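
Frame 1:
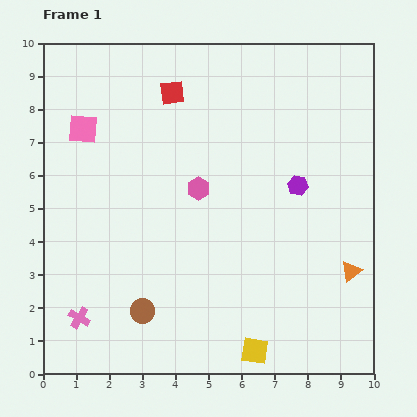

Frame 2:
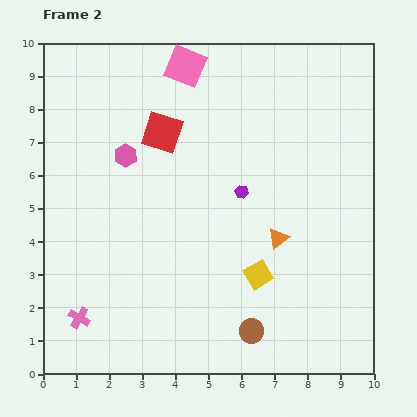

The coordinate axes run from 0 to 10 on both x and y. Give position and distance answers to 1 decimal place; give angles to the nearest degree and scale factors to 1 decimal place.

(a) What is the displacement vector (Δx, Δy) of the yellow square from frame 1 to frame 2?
(0.1, 2.3)

The yellow square was at (6.4, 0.7) in frame 1 and (6.5, 3.0) in frame 2.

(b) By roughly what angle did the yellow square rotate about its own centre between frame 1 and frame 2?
39° counter-clockwise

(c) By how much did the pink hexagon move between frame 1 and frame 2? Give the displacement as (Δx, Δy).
(-2.2, 1.0)

The pink hexagon was at (4.7, 5.6) in frame 1 and (2.5, 6.6) in frame 2.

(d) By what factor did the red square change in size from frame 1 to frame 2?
1.6×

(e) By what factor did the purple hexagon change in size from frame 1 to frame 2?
0.6×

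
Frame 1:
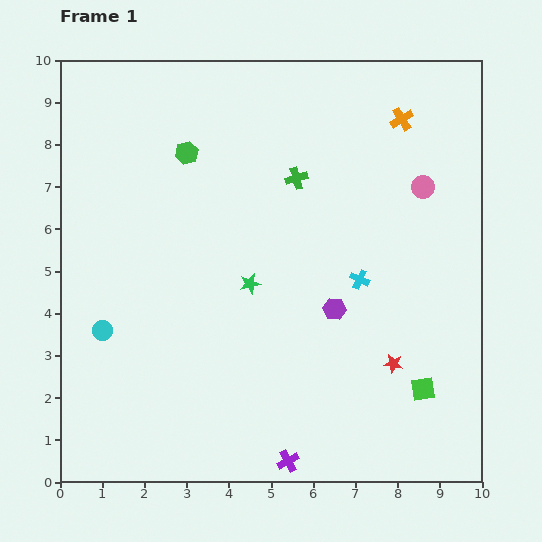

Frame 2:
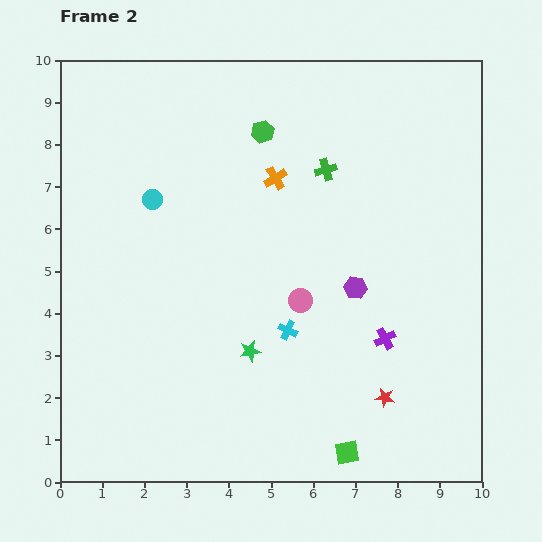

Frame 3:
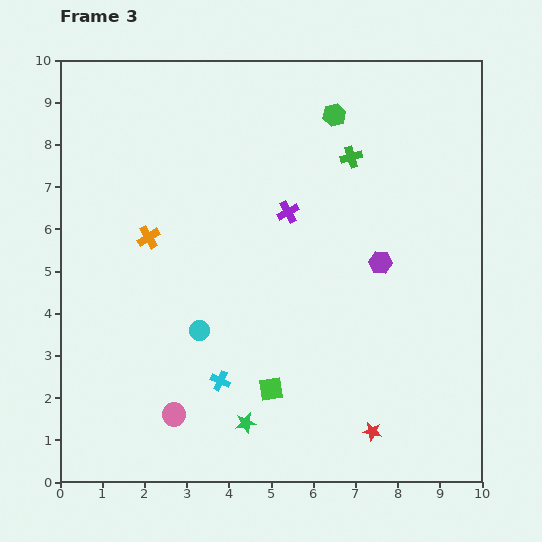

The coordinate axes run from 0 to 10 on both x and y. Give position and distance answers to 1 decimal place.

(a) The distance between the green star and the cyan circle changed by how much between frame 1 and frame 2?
+0.6

Distance in frame 1: 3.7. Distance in frame 2: 4.3.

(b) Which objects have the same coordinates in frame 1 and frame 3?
none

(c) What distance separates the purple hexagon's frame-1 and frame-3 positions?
1.6

The purple hexagon moved from (6.5, 4.1) to (7.6, 5.2), a distance of √(1.1² + 1.1²) ≈ 1.6.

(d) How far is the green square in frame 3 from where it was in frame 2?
2.3

The green square moved from (6.8, 0.7) to (5.0, 2.2), a distance of √(1.8² + 1.5²) ≈ 2.3.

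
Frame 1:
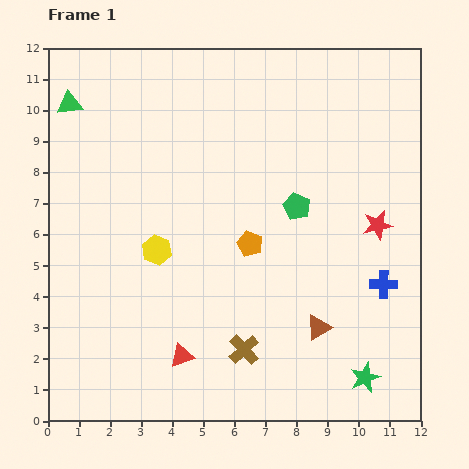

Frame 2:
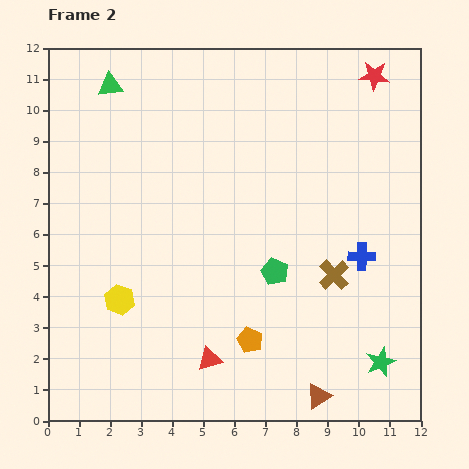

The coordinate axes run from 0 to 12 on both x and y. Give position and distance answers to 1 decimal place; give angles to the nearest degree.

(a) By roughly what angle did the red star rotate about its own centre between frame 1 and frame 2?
16° clockwise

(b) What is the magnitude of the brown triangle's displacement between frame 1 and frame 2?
2.2

The brown triangle moved from (8.7, 3.0) to (8.7, 0.8), a distance of √(0.0² + 2.2²) ≈ 2.2.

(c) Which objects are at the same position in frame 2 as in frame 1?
none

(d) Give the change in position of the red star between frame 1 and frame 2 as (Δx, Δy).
(-0.1, 4.8)

The red star was at (10.6, 6.3) in frame 1 and (10.5, 11.1) in frame 2.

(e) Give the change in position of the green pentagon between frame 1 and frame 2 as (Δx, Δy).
(-0.7, -2.1)

The green pentagon was at (8.0, 6.9) in frame 1 and (7.3, 4.8) in frame 2.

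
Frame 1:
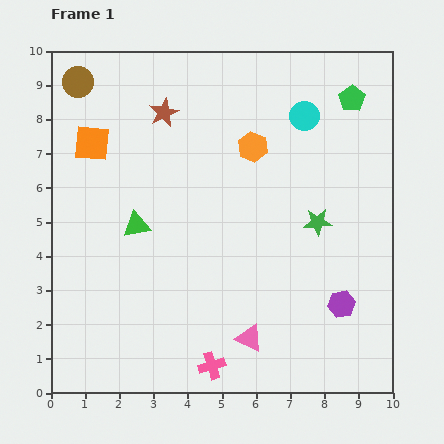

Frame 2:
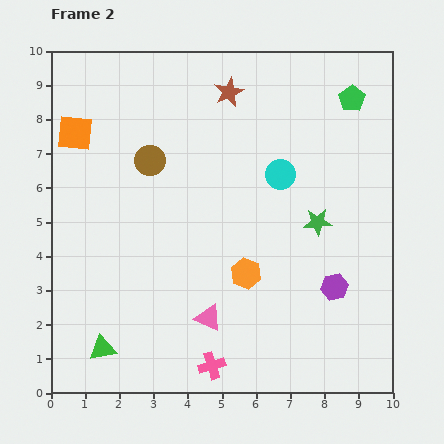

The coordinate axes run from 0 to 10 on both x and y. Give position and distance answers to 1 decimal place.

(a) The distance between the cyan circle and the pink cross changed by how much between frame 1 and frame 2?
-1.9

Distance in frame 1: 7.8. Distance in frame 2: 5.9.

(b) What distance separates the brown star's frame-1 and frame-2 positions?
2.0

The brown star moved from (3.3, 8.2) to (5.2, 8.8), a distance of √(1.9² + 0.6²) ≈ 2.0.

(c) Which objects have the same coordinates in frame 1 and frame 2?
the green star, the pink cross, the green pentagon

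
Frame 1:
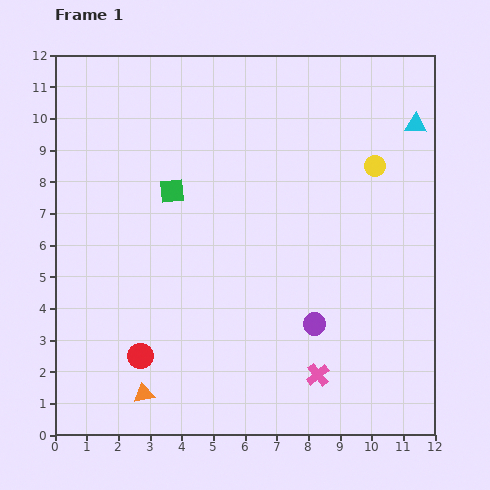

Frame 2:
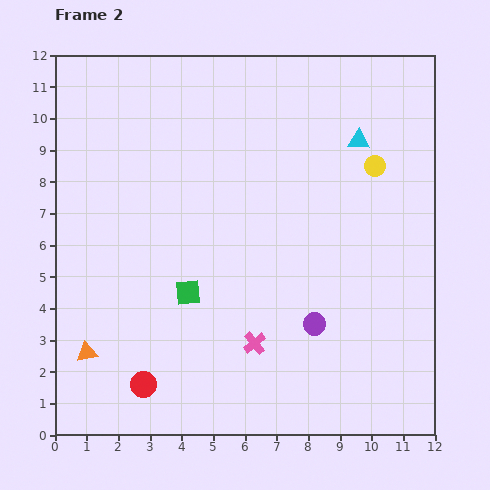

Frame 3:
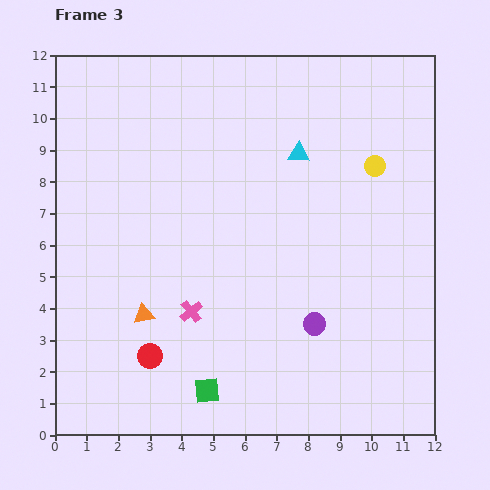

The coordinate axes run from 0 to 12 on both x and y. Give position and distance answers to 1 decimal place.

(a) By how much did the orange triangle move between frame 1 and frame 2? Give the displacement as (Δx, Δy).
(-1.8, 1.3)

The orange triangle was at (2.8, 1.3) in frame 1 and (1.0, 2.6) in frame 2.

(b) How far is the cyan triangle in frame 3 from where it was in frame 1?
3.8

The cyan triangle moved from (11.4, 9.8) to (7.7, 8.9), a distance of √(3.7² + 0.9²) ≈ 3.8.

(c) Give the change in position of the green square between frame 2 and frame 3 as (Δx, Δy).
(0.6, -3.1)

The green square was at (4.2, 4.5) in frame 2 and (4.8, 1.4) in frame 3.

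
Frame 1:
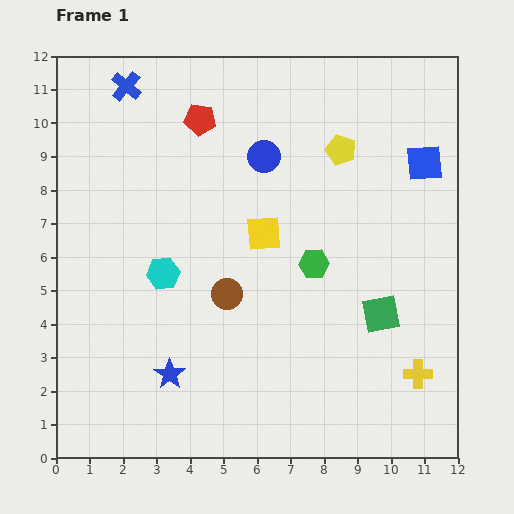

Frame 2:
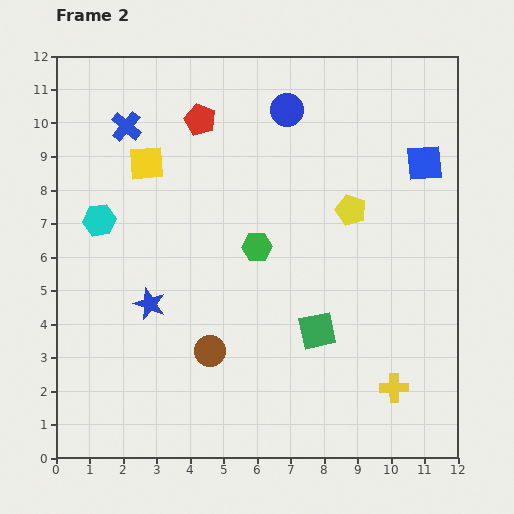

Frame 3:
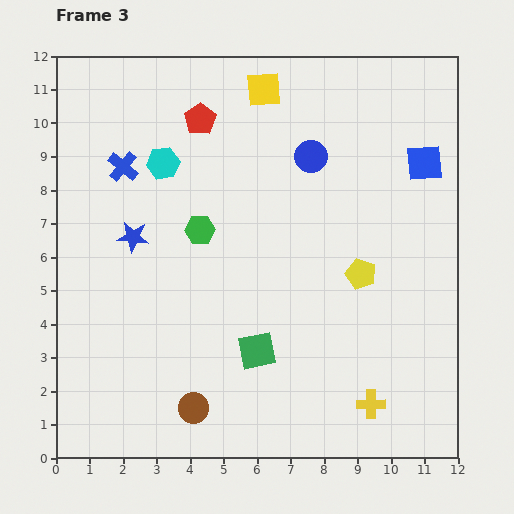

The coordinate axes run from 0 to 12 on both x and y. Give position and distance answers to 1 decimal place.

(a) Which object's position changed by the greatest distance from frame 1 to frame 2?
the yellow square

(moved 4.1; next 2.5)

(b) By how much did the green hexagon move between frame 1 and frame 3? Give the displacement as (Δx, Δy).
(-3.4, 1.0)

The green hexagon was at (7.7, 5.8) in frame 1 and (4.3, 6.8) in frame 3.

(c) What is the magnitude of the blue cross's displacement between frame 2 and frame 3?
1.2

The blue cross moved from (2.1, 9.9) to (2.0, 8.7), a distance of √(0.1² + 1.2²) ≈ 1.2.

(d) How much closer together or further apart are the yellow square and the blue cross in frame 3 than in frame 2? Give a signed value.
+3.5

Distance in frame 2: 1.3. Distance in frame 3: 4.8.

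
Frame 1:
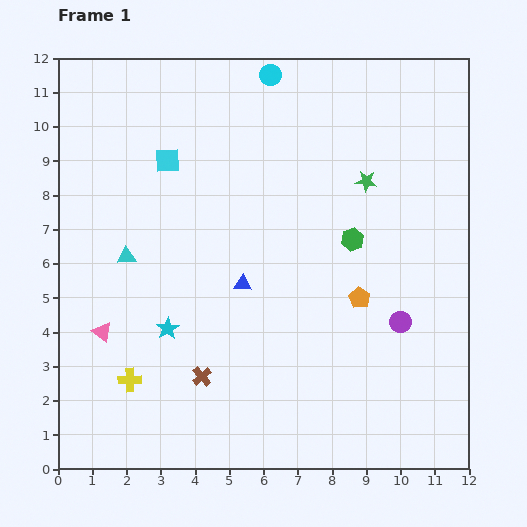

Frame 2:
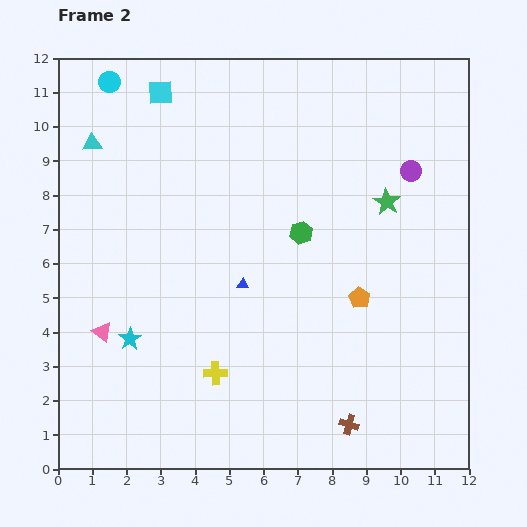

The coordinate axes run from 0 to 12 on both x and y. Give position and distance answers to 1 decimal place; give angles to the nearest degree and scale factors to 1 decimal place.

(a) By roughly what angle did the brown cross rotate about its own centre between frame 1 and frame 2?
32° counter-clockwise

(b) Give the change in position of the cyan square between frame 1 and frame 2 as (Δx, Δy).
(-0.2, 2.0)

The cyan square was at (3.2, 9.0) in frame 1 and (3.0, 11.0) in frame 2.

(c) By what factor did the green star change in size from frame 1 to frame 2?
1.3×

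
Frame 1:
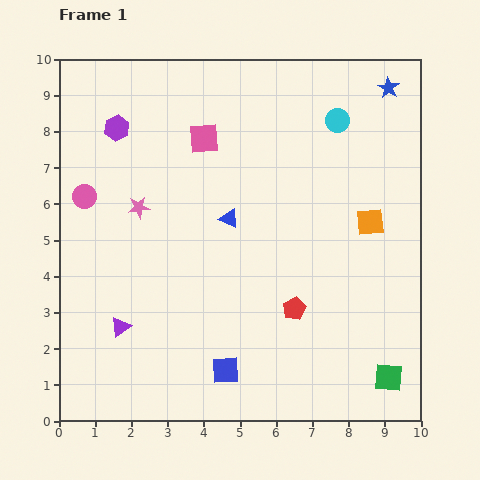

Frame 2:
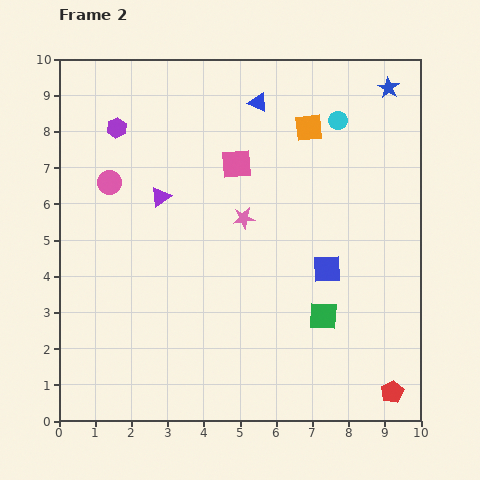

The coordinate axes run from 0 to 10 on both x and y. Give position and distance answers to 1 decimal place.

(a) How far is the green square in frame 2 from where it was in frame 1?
2.5

The green square moved from (9.1, 1.2) to (7.3, 2.9), a distance of √(1.8² + 1.7²) ≈ 2.5.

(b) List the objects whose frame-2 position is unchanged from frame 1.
the blue star, the purple hexagon, the cyan circle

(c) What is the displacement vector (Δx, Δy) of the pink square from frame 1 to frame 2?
(0.9, -0.7)

The pink square was at (4.0, 7.8) in frame 1 and (4.9, 7.1) in frame 2.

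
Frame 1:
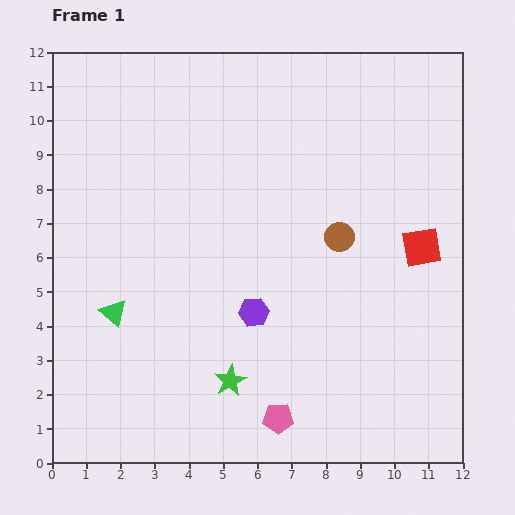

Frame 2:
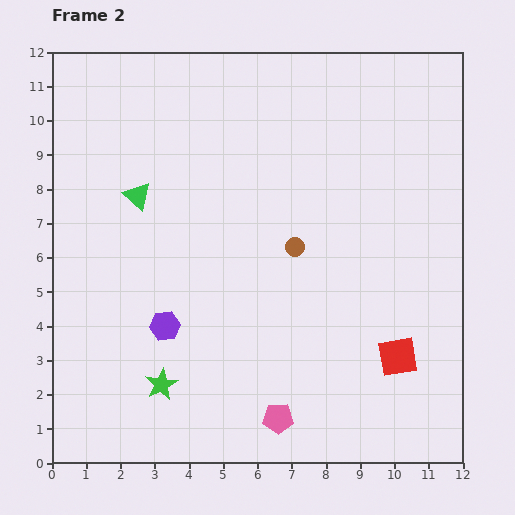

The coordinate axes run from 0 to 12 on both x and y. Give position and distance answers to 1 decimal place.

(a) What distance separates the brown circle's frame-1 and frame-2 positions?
1.3

The brown circle moved from (8.4, 6.6) to (7.1, 6.3), a distance of √(1.3² + 0.3²) ≈ 1.3.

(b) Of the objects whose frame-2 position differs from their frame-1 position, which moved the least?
the brown circle

(moved 1.3)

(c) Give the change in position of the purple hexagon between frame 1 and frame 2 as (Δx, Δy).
(-2.6, -0.4)

The purple hexagon was at (5.9, 4.4) in frame 1 and (3.3, 4.0) in frame 2.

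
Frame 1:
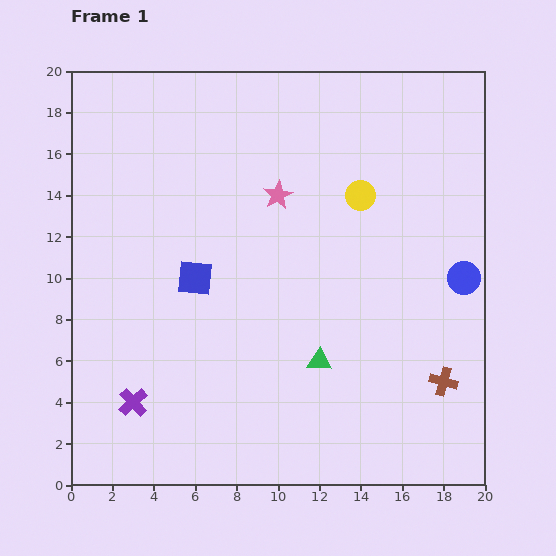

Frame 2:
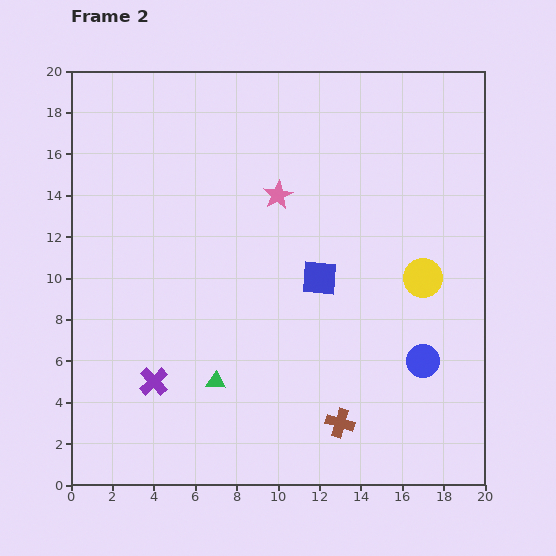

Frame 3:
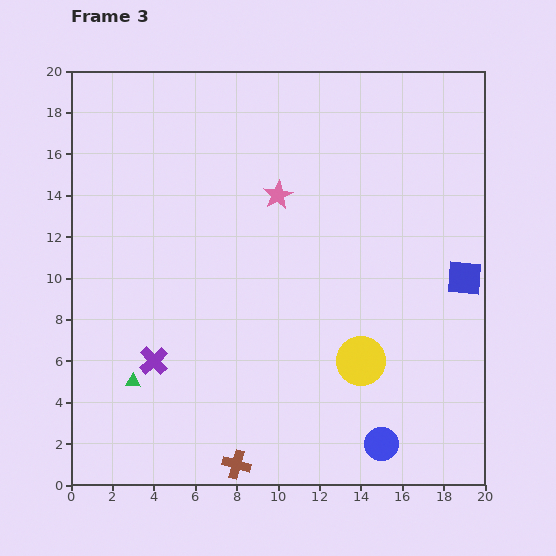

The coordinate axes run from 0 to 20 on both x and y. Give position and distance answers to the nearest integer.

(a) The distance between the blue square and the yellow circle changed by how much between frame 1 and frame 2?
-4

Distance in frame 1: 9. Distance in frame 2: 5.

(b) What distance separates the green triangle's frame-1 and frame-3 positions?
9

The green triangle moved from (12, 6) to (3, 5), a distance of √(9² + 1²) ≈ 9.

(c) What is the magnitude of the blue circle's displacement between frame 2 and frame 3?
4

The blue circle moved from (17, 6) to (15, 2), a distance of √(2² + 4²) ≈ 4.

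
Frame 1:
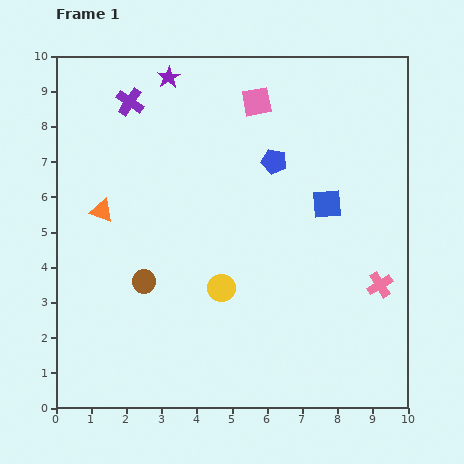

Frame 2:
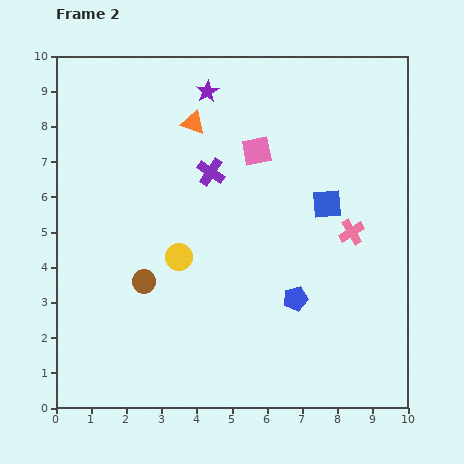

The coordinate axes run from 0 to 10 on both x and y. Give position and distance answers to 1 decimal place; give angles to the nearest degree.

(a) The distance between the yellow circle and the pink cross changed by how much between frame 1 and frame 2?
+0.4

Distance in frame 1: 4.5. Distance in frame 2: 4.9.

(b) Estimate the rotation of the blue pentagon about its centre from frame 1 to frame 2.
26° counter-clockwise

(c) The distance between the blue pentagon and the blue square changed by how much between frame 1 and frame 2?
+0.9

Distance in frame 1: 1.9. Distance in frame 2: 2.8.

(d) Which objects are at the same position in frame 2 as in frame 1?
the brown circle, the blue square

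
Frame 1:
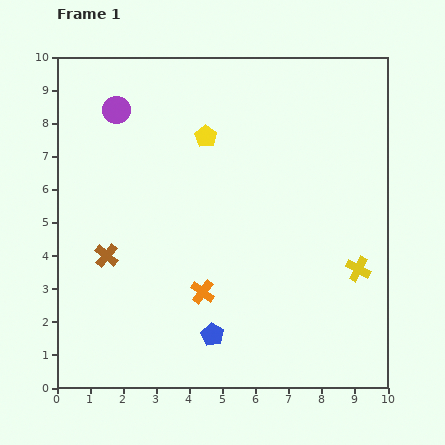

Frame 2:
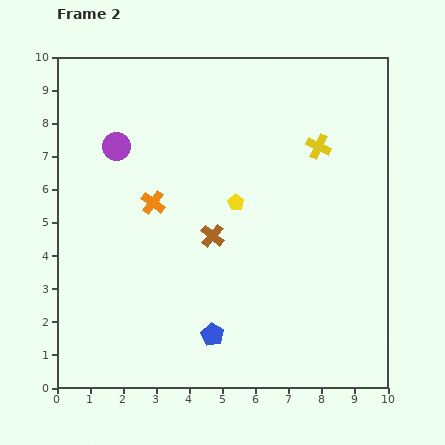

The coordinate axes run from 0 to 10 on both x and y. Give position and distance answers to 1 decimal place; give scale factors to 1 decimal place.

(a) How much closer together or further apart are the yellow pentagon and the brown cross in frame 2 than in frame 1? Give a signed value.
-3.5

Distance in frame 1: 4.7. Distance in frame 2: 1.2.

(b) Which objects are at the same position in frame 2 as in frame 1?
the blue pentagon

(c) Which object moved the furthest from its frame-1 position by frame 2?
the yellow cross

(moved 3.9; next 3.3)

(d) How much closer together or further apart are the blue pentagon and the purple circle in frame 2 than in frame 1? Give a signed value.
-1.0

Distance in frame 1: 7.4. Distance in frame 2: 6.4.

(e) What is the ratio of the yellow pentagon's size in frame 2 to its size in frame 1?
0.7×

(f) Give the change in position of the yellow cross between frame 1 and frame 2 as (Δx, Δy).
(-1.2, 3.7)

The yellow cross was at (9.1, 3.6) in frame 1 and (7.9, 7.3) in frame 2.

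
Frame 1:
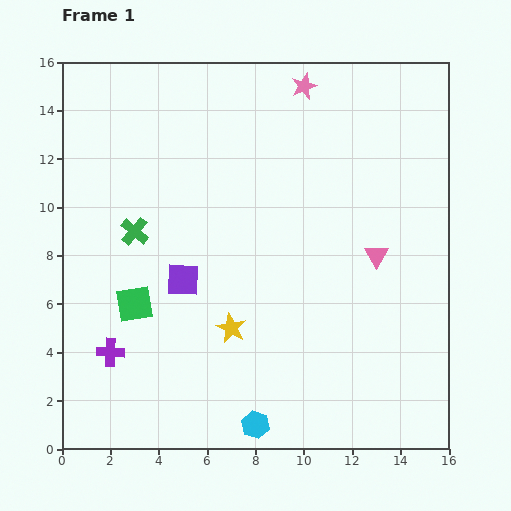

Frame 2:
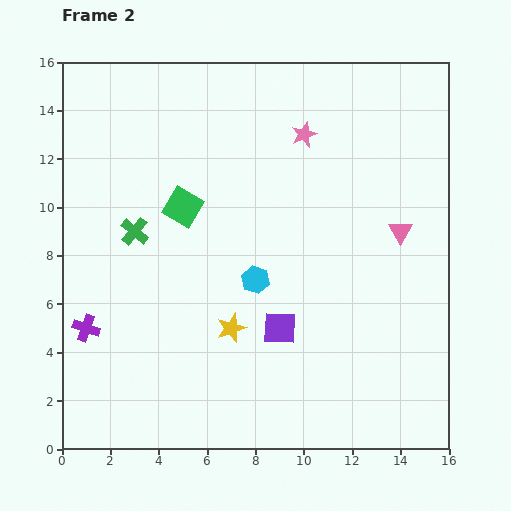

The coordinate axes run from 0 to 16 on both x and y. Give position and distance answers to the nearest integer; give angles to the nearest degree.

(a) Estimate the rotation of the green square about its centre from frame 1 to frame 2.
40° clockwise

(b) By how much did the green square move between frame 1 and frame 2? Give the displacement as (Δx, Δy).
(2, 4)

The green square was at (3, 6) in frame 1 and (5, 10) in frame 2.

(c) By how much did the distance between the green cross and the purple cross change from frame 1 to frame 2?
-1

Distance in frame 1: 5. Distance in frame 2: 4.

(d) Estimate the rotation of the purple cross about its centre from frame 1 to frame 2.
17° clockwise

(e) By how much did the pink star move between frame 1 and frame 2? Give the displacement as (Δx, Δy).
(0, -2)

The pink star was at (10, 15) in frame 1 and (10, 13) in frame 2.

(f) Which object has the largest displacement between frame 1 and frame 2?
the cyan hexagon

(moved 6; next 4)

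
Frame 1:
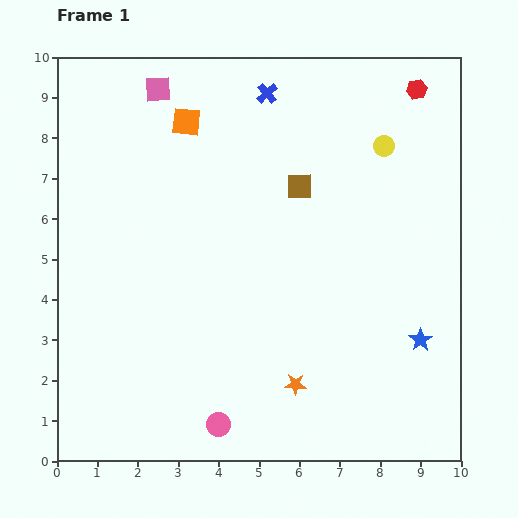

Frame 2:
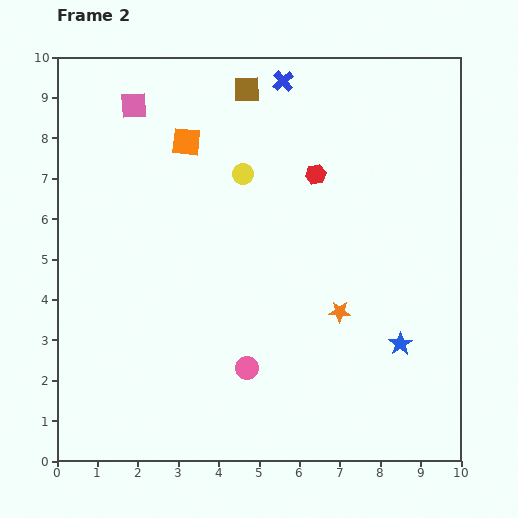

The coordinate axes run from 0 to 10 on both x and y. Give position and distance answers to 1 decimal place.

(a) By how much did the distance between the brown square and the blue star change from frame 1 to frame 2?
+2.6

Distance in frame 1: 4.8. Distance in frame 2: 7.4.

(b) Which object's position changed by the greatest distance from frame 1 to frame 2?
the yellow circle

(moved 3.6; next 3.3)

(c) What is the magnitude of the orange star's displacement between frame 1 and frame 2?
2.1

The orange star moved from (5.9, 1.9) to (7.0, 3.7), a distance of √(1.1² + 1.8²) ≈ 2.1.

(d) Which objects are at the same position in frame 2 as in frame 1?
none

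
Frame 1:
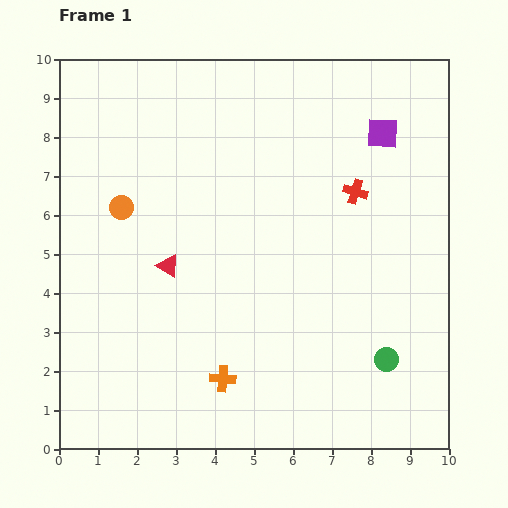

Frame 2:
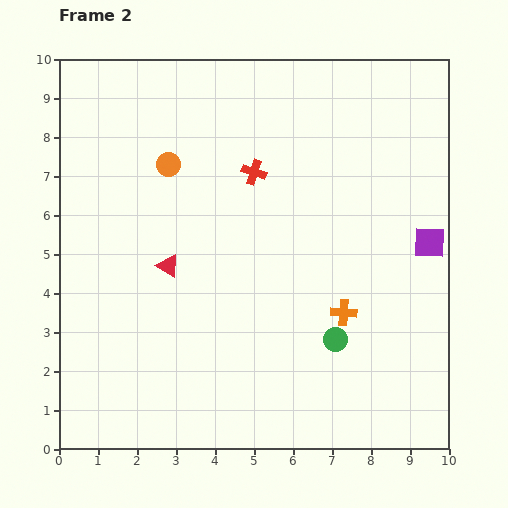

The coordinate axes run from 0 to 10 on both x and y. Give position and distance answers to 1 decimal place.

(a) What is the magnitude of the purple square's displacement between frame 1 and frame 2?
3.0

The purple square moved from (8.3, 8.1) to (9.5, 5.3), a distance of √(1.2² + 2.8²) ≈ 3.0.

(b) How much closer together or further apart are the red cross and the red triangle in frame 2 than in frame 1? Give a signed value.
-1.9

Distance in frame 1: 5.2. Distance in frame 2: 3.3.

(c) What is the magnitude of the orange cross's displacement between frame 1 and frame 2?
3.5

The orange cross moved from (4.2, 1.8) to (7.3, 3.5), a distance of √(3.1² + 1.7²) ≈ 3.5.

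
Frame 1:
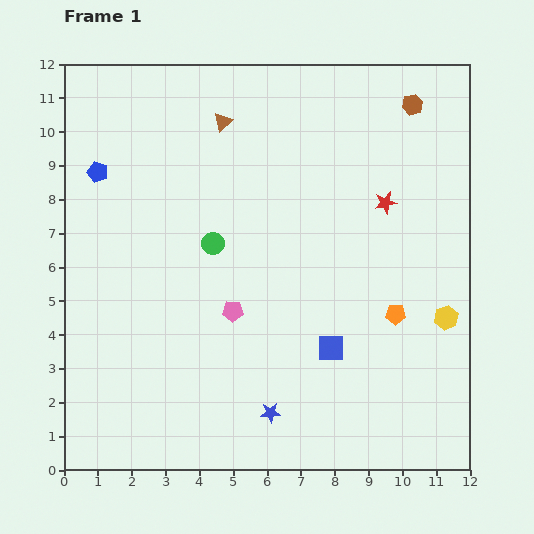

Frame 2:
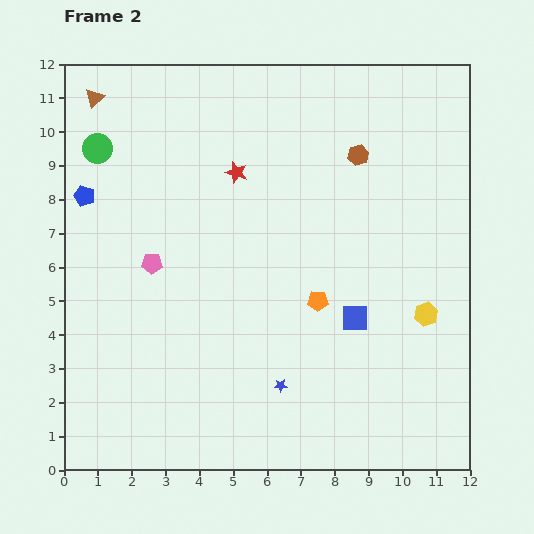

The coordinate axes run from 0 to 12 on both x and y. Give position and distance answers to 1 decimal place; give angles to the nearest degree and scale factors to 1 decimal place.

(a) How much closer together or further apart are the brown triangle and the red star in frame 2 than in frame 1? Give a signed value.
-0.7

Distance in frame 1: 5.4. Distance in frame 2: 4.7.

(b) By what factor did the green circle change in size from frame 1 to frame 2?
1.3×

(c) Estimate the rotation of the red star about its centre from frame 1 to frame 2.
29° clockwise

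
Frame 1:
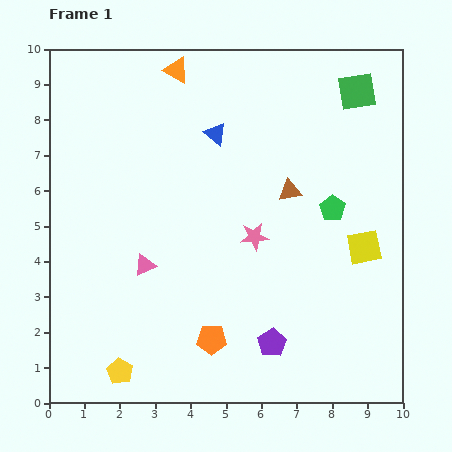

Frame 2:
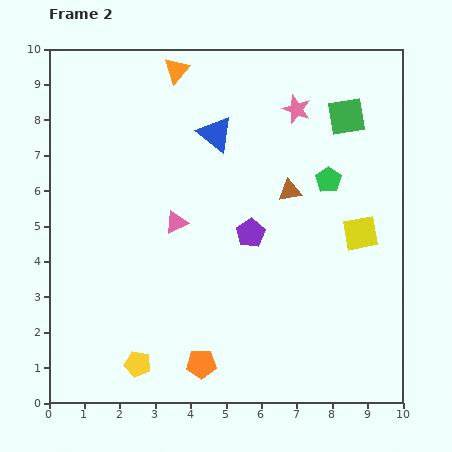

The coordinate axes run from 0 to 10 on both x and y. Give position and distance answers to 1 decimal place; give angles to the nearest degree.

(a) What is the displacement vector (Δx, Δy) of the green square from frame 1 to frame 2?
(-0.3, -0.7)

The green square was at (8.7, 8.8) in frame 1 and (8.4, 8.1) in frame 2.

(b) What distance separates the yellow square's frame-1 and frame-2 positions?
0.4

The yellow square moved from (8.9, 4.4) to (8.8, 4.8), a distance of √(0.1² + 0.4²) ≈ 0.4.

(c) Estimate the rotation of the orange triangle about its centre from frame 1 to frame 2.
45° clockwise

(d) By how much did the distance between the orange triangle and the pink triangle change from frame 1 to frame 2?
-1.3

Distance in frame 1: 5.6. Distance in frame 2: 4.3.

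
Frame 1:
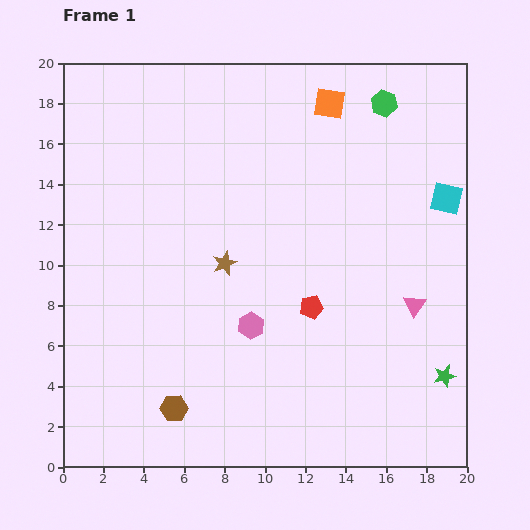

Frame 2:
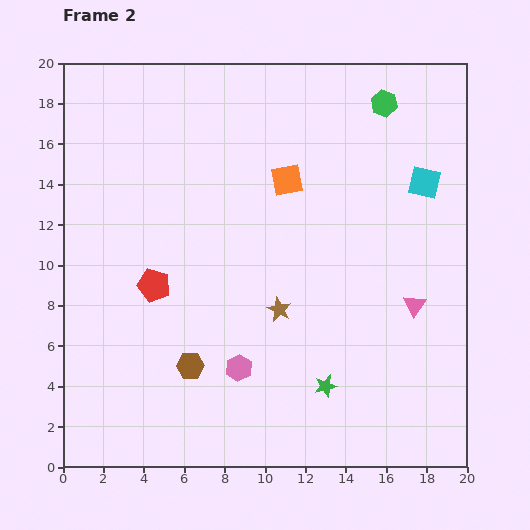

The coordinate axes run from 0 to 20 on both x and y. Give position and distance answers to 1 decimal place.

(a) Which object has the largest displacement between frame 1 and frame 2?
the red pentagon

(moved 7.9; next 5.9)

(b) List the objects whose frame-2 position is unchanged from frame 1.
the pink triangle, the green hexagon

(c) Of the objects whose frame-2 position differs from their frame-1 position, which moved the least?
the cyan square

(moved 1.4)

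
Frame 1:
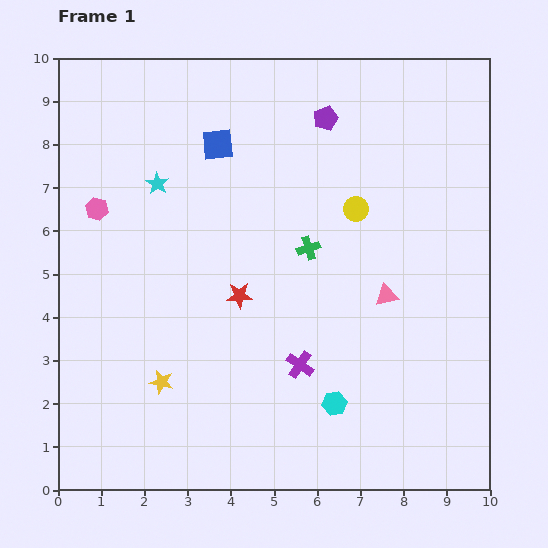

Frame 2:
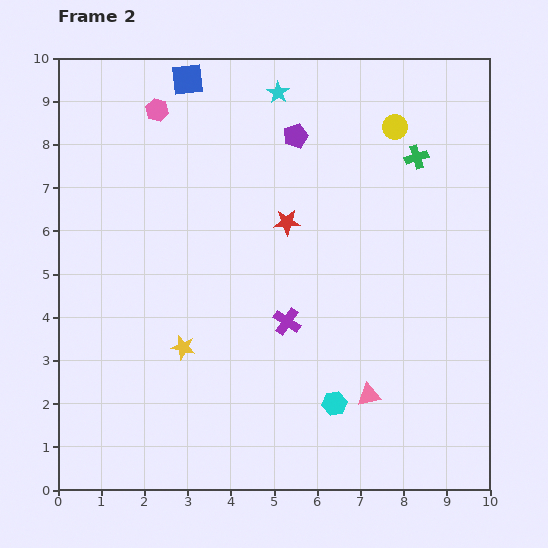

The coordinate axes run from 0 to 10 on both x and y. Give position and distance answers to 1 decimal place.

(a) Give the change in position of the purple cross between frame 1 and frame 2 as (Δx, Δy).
(-0.3, 1.0)

The purple cross was at (5.6, 2.9) in frame 1 and (5.3, 3.9) in frame 2.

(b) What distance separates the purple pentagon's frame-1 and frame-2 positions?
0.8

The purple pentagon moved from (6.2, 8.6) to (5.5, 8.2), a distance of √(0.7² + 0.4²) ≈ 0.8.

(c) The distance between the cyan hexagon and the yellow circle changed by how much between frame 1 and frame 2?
+2.1

Distance in frame 1: 4.5. Distance in frame 2: 6.6.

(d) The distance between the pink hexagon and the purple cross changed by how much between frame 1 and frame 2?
-0.2

Distance in frame 1: 5.9. Distance in frame 2: 5.7.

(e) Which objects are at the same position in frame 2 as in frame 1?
the cyan hexagon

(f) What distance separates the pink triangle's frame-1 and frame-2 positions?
2.3

The pink triangle moved from (7.6, 4.5) to (7.2, 2.2), a distance of √(0.4² + 2.3²) ≈ 2.3.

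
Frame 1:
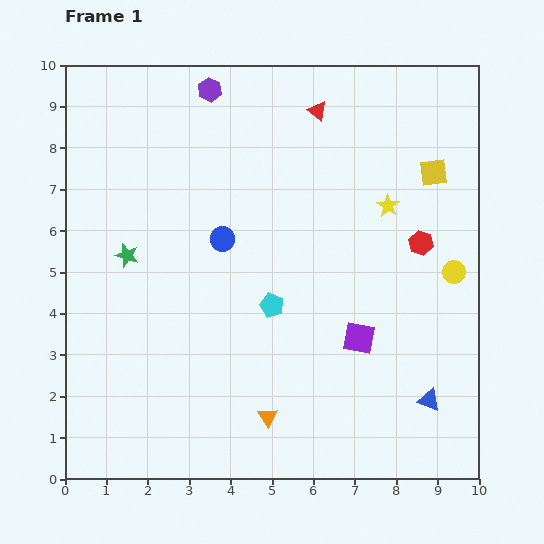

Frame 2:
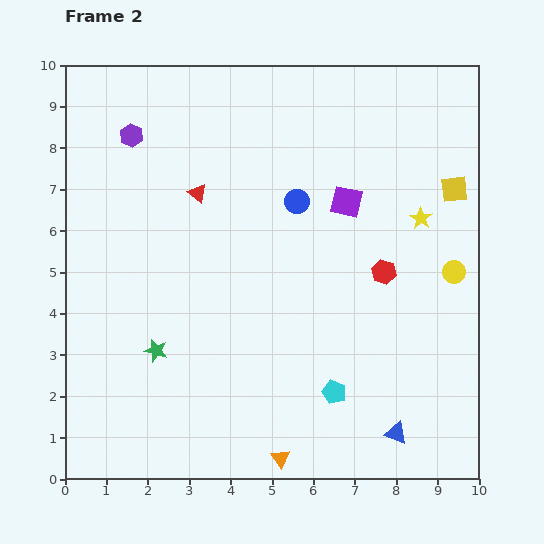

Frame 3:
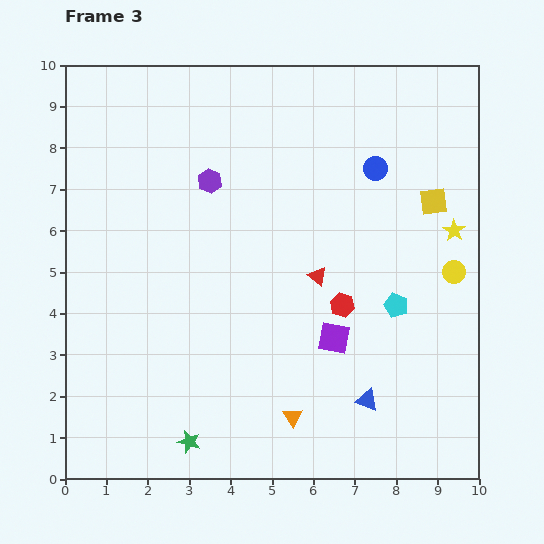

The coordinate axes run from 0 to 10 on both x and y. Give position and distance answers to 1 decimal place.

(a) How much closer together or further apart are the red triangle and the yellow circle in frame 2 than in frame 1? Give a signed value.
+1.4

Distance in frame 1: 5.1. Distance in frame 2: 6.5.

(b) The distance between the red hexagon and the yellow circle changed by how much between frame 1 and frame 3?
+1.7

Distance in frame 1: 1.1. Distance in frame 3: 2.8.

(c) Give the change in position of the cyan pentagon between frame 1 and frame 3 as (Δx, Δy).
(3.0, 0.0)

The cyan pentagon was at (5.0, 4.2) in frame 1 and (8.0, 4.2) in frame 3.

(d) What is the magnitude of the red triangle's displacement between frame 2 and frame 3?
3.5

The red triangle moved from (3.2, 6.9) to (6.1, 4.9), a distance of √(2.9² + 2.0²) ≈ 3.5.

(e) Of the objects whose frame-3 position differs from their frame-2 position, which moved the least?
the yellow square

(moved 0.6)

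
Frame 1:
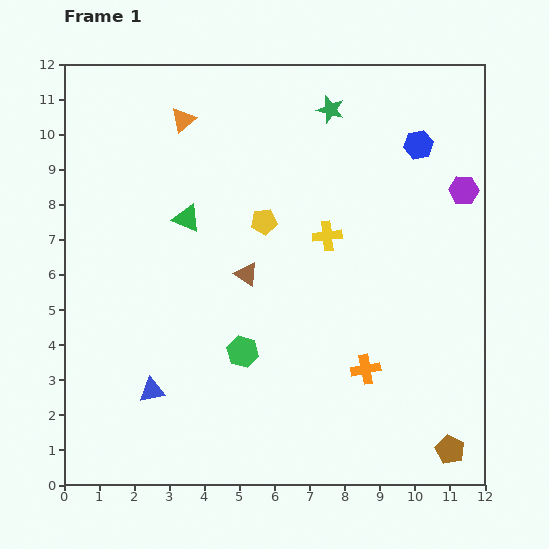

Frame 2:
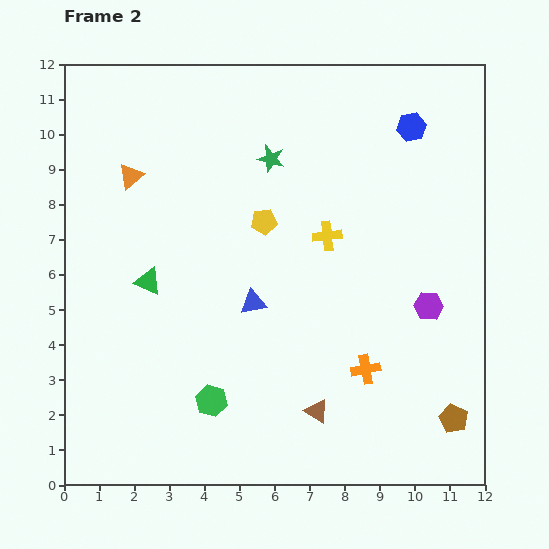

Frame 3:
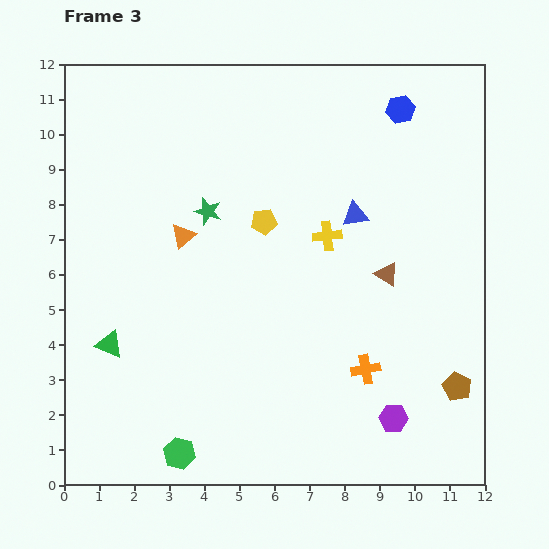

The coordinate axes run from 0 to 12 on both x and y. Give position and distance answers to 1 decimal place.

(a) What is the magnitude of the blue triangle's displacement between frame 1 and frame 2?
3.8

The blue triangle moved from (2.5, 2.7) to (5.4, 5.2), a distance of √(2.9² + 2.5²) ≈ 3.8.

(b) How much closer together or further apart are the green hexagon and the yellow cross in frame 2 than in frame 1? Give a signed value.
+1.6

Distance in frame 1: 4.1. Distance in frame 2: 5.7.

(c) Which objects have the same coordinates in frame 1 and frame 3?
the orange cross, the yellow cross, the yellow pentagon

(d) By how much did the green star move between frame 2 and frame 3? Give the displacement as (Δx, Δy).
(-1.8, -1.5)

The green star was at (5.9, 9.3) in frame 2 and (4.1, 7.8) in frame 3.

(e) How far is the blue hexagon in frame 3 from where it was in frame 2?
0.6

The blue hexagon moved from (9.9, 10.2) to (9.6, 10.7), a distance of √(0.3² + 0.5²) ≈ 0.6.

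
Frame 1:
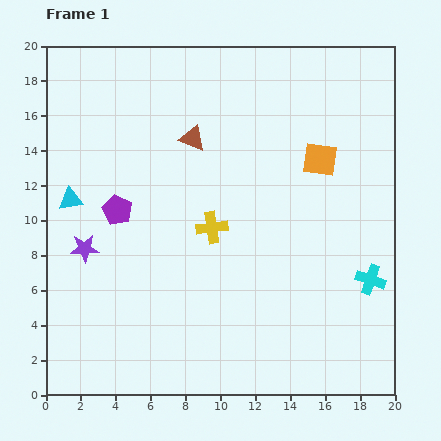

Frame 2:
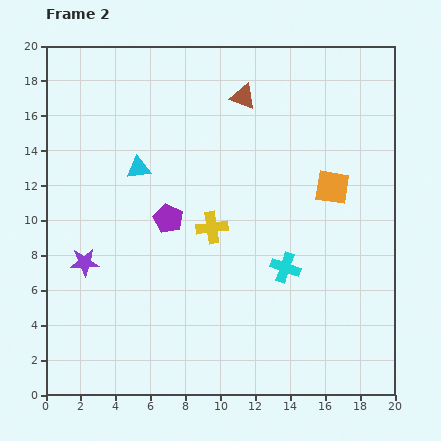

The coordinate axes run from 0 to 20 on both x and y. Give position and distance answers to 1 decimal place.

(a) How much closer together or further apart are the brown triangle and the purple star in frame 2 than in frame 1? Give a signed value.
+4.4

Distance in frame 1: 8.8. Distance in frame 2: 13.2.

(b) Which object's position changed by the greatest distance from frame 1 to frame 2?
the cyan cross

(moved 4.9; next 4.3)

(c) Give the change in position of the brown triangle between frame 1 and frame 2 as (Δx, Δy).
(2.9, 2.4)

The brown triangle was at (8.4, 14.7) in frame 1 and (11.3, 17.1) in frame 2.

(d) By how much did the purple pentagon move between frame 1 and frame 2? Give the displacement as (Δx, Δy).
(2.9, -0.5)

The purple pentagon was at (4.1, 10.6) in frame 1 and (7.0, 10.1) in frame 2.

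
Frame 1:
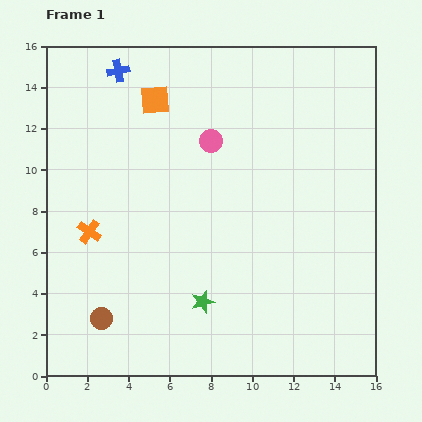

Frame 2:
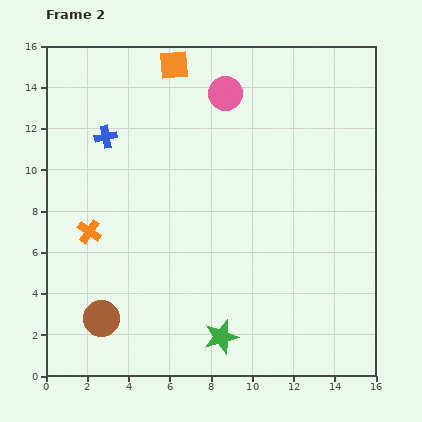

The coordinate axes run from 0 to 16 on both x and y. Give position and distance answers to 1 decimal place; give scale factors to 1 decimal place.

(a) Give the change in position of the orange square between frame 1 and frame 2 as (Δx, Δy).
(0.9, 1.7)

The orange square was at (5.3, 13.4) in frame 1 and (6.2, 15.1) in frame 2.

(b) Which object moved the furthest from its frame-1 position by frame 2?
the blue cross

(moved 3.3; next 2.4)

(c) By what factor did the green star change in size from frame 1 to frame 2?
1.5×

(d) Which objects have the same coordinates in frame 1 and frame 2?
the brown circle, the orange cross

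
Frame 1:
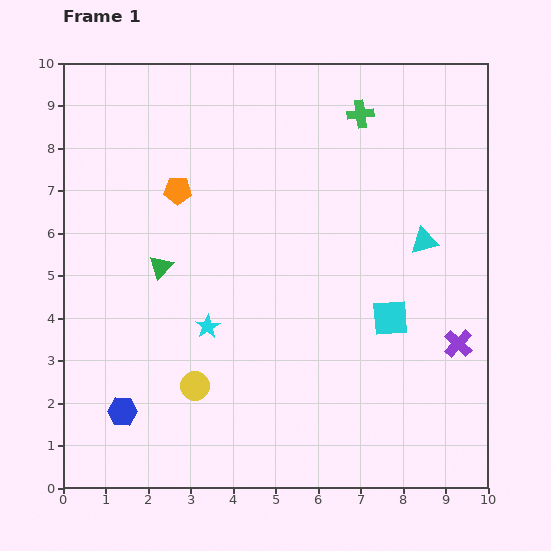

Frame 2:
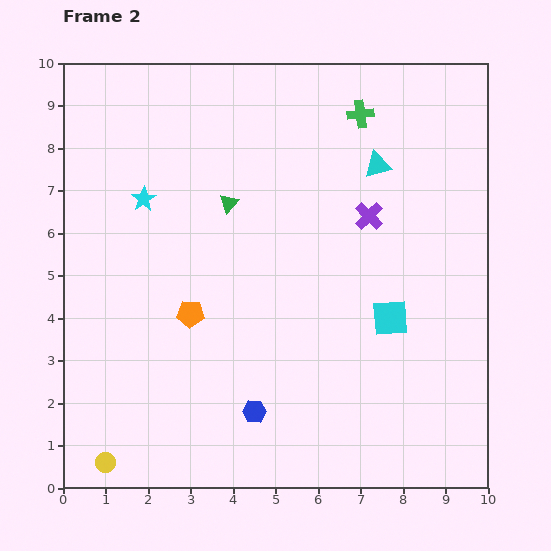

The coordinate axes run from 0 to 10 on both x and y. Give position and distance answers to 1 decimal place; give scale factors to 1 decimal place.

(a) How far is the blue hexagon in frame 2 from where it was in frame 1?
3.1

The blue hexagon moved from (1.4, 1.8) to (4.5, 1.8), a distance of √(3.1² + 0.0²) ≈ 3.1.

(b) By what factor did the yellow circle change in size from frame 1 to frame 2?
0.7×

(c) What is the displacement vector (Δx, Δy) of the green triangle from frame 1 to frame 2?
(1.6, 1.5)

The green triangle was at (2.3, 5.2) in frame 1 and (3.9, 6.7) in frame 2.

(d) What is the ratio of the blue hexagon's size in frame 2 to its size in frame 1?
0.8×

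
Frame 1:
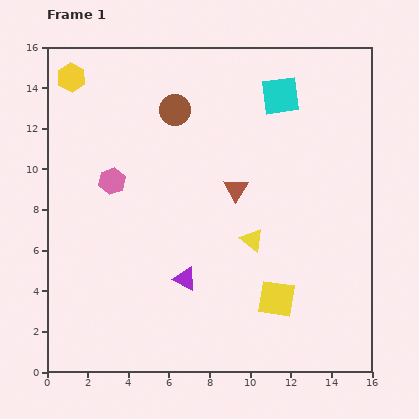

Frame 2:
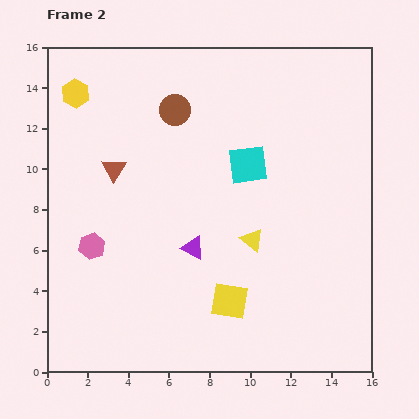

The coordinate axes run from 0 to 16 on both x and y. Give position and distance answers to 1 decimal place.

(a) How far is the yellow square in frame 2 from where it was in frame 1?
2.3

The yellow square moved from (11.3, 3.6) to (9.0, 3.5), a distance of √(2.3² + 0.1²) ≈ 2.3.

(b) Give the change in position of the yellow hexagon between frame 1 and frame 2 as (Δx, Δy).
(0.2, -0.8)

The yellow hexagon was at (1.2, 14.5) in frame 1 and (1.4, 13.7) in frame 2.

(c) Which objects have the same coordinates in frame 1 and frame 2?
the yellow triangle, the brown circle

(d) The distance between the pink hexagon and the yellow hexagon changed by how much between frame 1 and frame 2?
+2.0

Distance in frame 1: 5.5. Distance in frame 2: 7.5.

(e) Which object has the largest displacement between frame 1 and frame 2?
the brown triangle

(moved 6.1; next 3.8)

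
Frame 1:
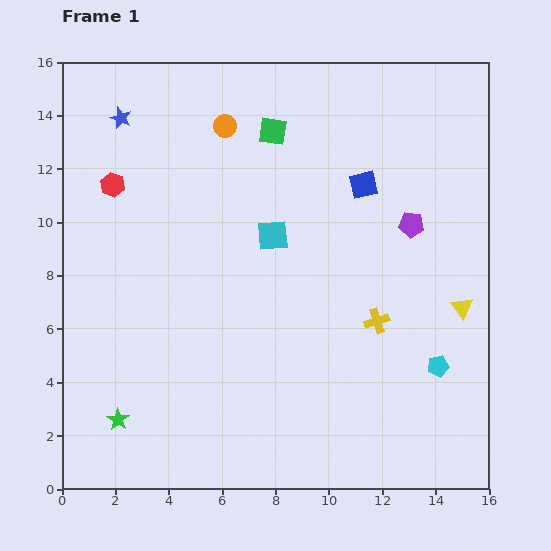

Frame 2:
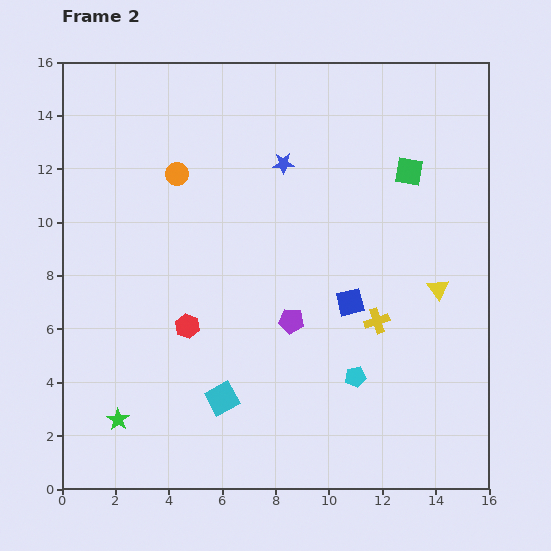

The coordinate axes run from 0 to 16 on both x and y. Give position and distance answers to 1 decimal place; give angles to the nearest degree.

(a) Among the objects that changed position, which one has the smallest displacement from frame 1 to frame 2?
the yellow triangle

(moved 1.1)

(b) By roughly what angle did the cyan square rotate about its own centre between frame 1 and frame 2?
24° counter-clockwise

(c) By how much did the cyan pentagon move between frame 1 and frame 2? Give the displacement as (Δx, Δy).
(-3.1, -0.4)

The cyan pentagon was at (14.1, 4.6) in frame 1 and (11.0, 4.2) in frame 2.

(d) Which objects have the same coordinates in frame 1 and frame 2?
the yellow cross, the green star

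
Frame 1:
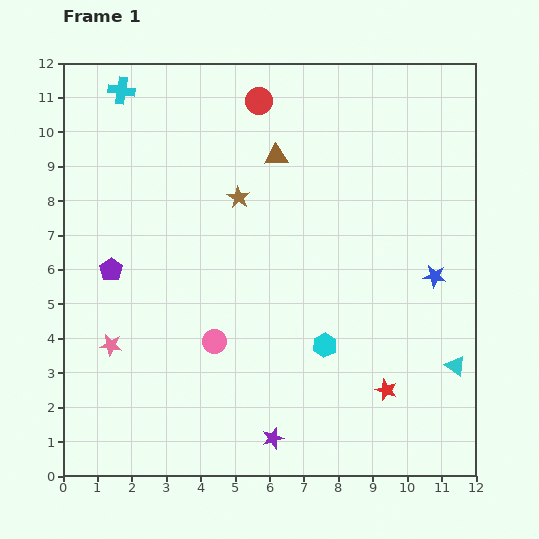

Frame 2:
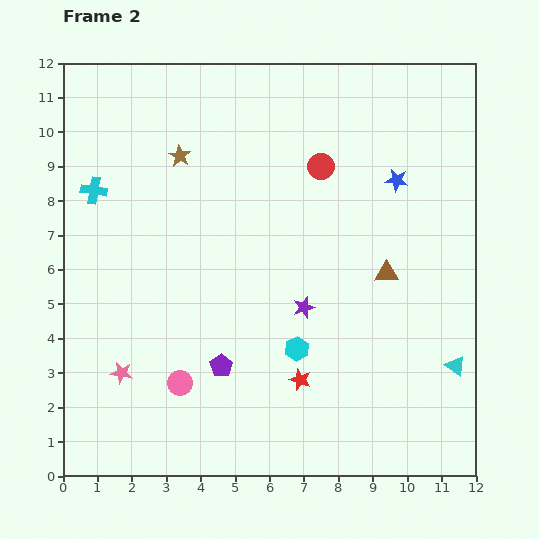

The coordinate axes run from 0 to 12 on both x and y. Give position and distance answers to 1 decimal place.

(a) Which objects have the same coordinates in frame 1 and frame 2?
the cyan triangle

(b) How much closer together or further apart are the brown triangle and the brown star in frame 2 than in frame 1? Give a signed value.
+5.3

Distance in frame 1: 1.6. Distance in frame 2: 6.9.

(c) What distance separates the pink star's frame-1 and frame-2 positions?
0.9

The pink star moved from (1.4, 3.8) to (1.7, 3.0), a distance of √(0.3² + 0.8²) ≈ 0.9.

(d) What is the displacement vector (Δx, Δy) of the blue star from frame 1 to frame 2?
(-1.1, 2.8)

The blue star was at (10.8, 5.8) in frame 1 and (9.7, 8.6) in frame 2.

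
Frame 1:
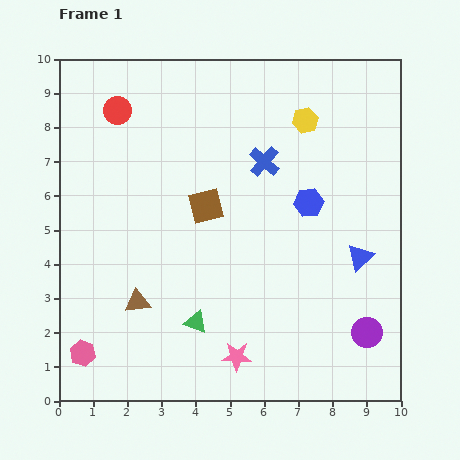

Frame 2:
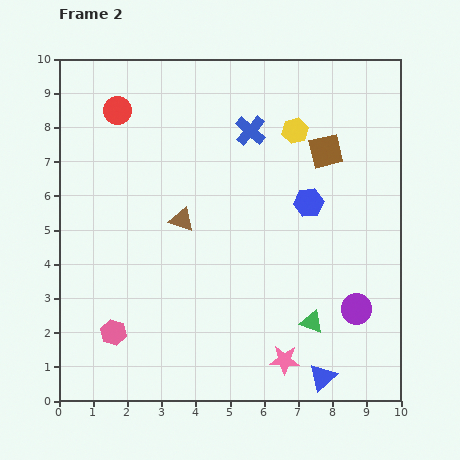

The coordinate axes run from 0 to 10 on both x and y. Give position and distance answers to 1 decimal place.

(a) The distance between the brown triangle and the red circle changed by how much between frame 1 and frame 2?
-1.9

Distance in frame 1: 5.6. Distance in frame 2: 3.7.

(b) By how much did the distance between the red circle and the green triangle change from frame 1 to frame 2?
+1.8

Distance in frame 1: 6.6. Distance in frame 2: 8.4.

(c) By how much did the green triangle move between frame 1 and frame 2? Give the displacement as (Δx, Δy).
(3.4, 0.0)

The green triangle was at (4.0, 2.3) in frame 1 and (7.4, 2.3) in frame 2.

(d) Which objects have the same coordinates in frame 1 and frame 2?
the blue hexagon, the red circle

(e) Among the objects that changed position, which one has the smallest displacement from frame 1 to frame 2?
the yellow hexagon

(moved 0.4)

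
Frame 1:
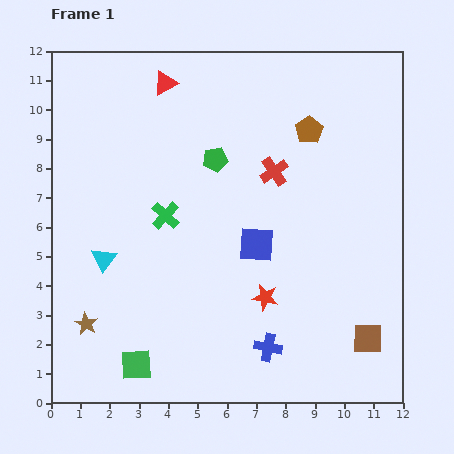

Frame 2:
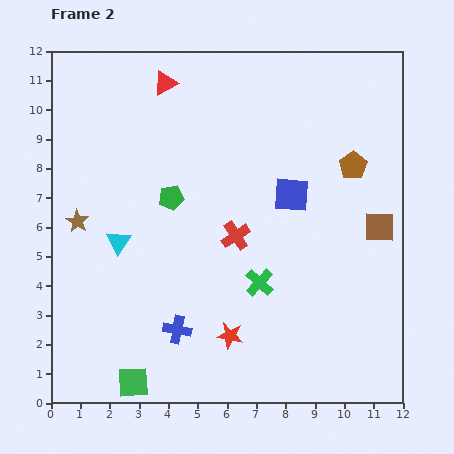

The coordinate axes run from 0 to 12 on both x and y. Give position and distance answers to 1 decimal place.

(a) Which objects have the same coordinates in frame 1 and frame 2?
the red triangle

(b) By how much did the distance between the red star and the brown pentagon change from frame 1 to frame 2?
+1.3

Distance in frame 1: 5.9. Distance in frame 2: 7.2.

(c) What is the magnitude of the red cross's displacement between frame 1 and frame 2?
2.6

The red cross moved from (7.6, 7.9) to (6.3, 5.7), a distance of √(1.3² + 2.2²) ≈ 2.6.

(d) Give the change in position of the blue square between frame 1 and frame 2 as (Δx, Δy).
(1.2, 1.7)

The blue square was at (7.0, 5.4) in frame 1 and (8.2, 7.1) in frame 2.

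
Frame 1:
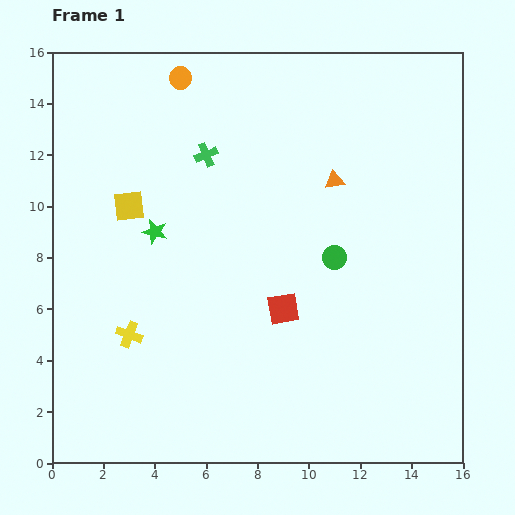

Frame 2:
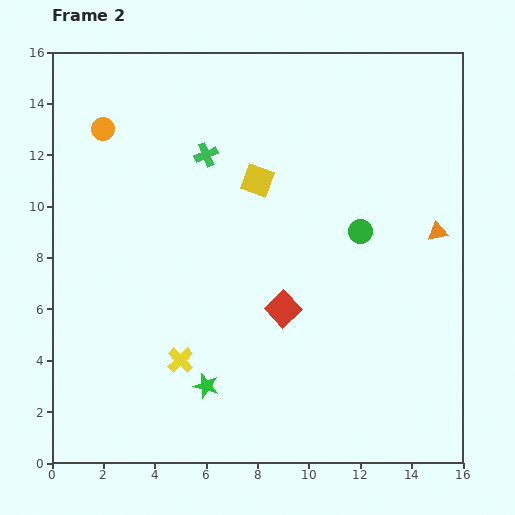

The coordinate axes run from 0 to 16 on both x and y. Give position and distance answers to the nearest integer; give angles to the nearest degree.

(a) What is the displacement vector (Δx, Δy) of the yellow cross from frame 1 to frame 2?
(2, -1)

The yellow cross was at (3, 5) in frame 1 and (5, 4) in frame 2.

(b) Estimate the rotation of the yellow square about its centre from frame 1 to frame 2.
27° clockwise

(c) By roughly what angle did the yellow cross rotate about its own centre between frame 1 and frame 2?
25° clockwise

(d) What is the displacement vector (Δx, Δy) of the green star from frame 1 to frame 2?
(2, -6)

The green star was at (4, 9) in frame 1 and (6, 3) in frame 2.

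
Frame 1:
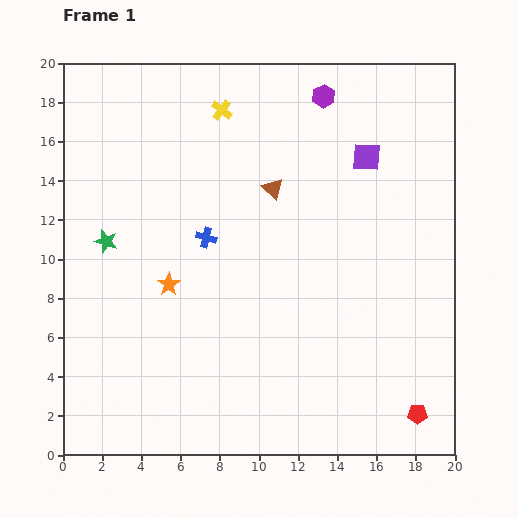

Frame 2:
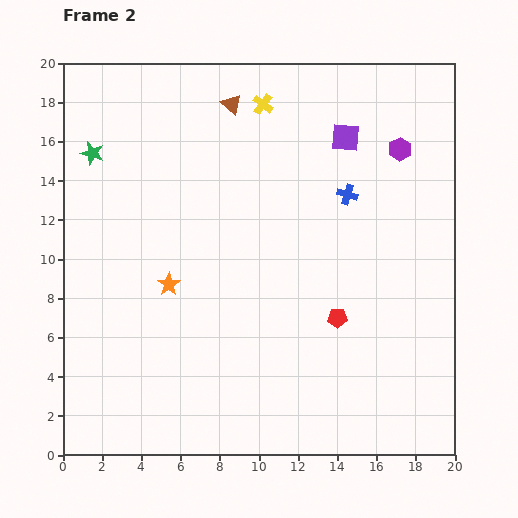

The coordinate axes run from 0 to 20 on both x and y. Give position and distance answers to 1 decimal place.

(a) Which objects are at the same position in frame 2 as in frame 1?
the orange star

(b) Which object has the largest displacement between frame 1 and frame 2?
the blue cross

(moved 7.5; next 6.4)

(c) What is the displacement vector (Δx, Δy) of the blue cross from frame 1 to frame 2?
(7.2, 2.2)

The blue cross was at (7.3, 11.1) in frame 1 and (14.5, 13.3) in frame 2.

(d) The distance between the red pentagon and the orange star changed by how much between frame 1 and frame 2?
-5.5

Distance in frame 1: 14.3. Distance in frame 2: 8.8.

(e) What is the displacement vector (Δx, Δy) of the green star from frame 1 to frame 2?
(-0.7, 4.5)

The green star was at (2.2, 10.9) in frame 1 and (1.5, 15.4) in frame 2.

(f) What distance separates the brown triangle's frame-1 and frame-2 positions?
4.8

The brown triangle moved from (10.7, 13.6) to (8.6, 17.9), a distance of √(2.1² + 4.3²) ≈ 4.8.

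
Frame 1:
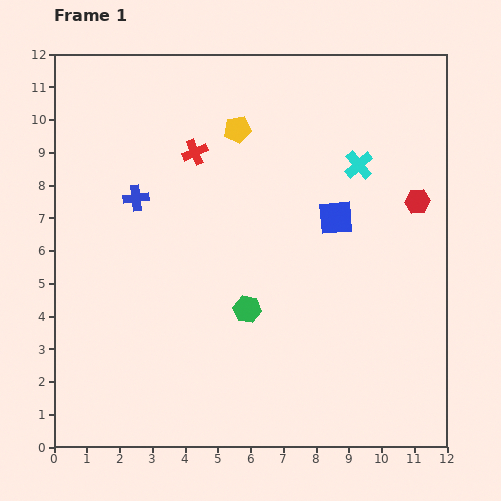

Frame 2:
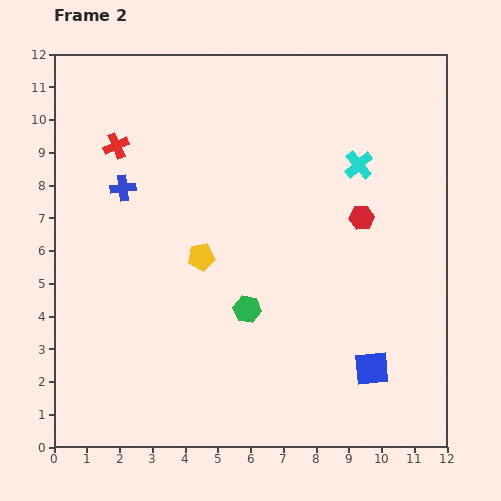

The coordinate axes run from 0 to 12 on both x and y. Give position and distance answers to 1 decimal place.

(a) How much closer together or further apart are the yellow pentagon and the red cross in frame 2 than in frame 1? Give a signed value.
+2.8

Distance in frame 1: 1.5. Distance in frame 2: 4.3.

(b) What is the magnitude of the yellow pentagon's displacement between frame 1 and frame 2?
4.1

The yellow pentagon moved from (5.6, 9.7) to (4.5, 5.8), a distance of √(1.1² + 3.9²) ≈ 4.1.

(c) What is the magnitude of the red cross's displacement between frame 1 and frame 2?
2.4

The red cross moved from (4.3, 9.0) to (1.9, 9.2), a distance of √(2.4² + 0.2²) ≈ 2.4.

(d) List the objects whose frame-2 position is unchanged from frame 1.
the cyan cross, the green hexagon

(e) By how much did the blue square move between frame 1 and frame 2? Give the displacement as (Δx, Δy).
(1.1, -4.6)

The blue square was at (8.6, 7.0) in frame 1 and (9.7, 2.4) in frame 2.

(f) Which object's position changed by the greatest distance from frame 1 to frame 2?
the blue square

(moved 4.7; next 4.1)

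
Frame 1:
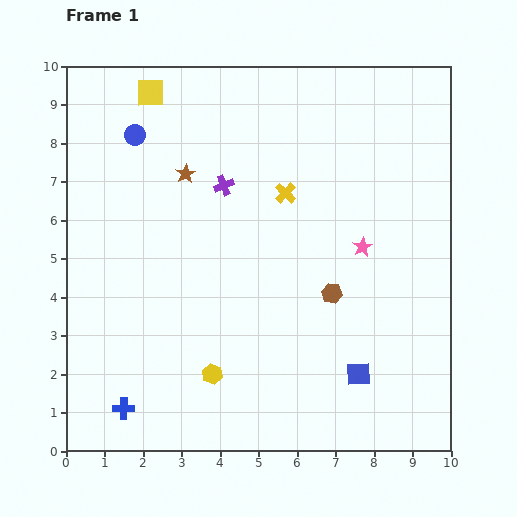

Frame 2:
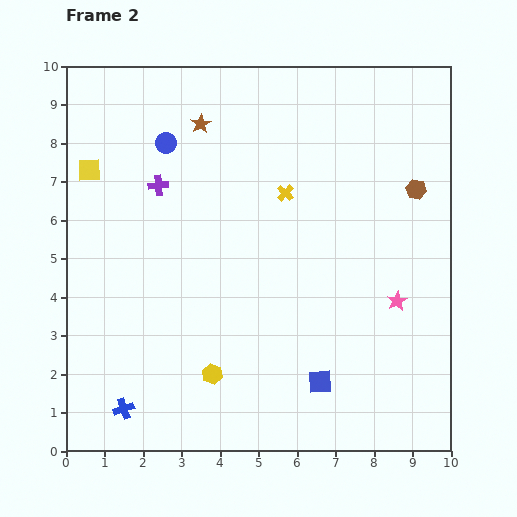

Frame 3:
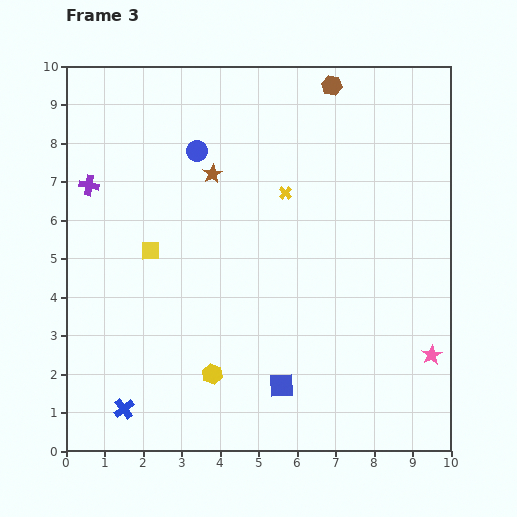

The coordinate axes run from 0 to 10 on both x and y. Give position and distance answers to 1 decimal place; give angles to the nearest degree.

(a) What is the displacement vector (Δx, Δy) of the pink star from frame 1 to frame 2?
(0.9, -1.4)

The pink star was at (7.7, 5.3) in frame 1 and (8.6, 3.9) in frame 2.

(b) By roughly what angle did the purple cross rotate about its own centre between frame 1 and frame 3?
31° clockwise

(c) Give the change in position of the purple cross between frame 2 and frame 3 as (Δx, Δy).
(-1.8, 0.0)

The purple cross was at (2.4, 6.9) in frame 2 and (0.6, 6.9) in frame 3.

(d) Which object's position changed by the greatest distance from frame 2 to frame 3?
the brown hexagon

(moved 3.5; next 2.6)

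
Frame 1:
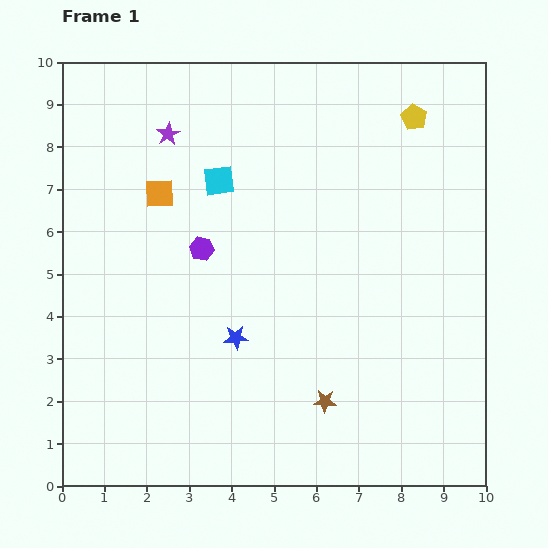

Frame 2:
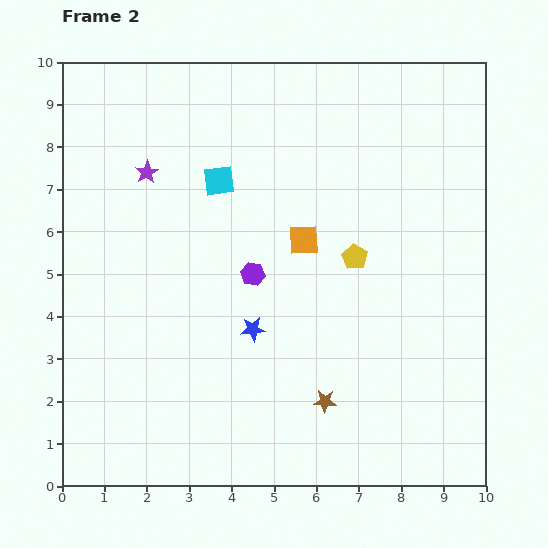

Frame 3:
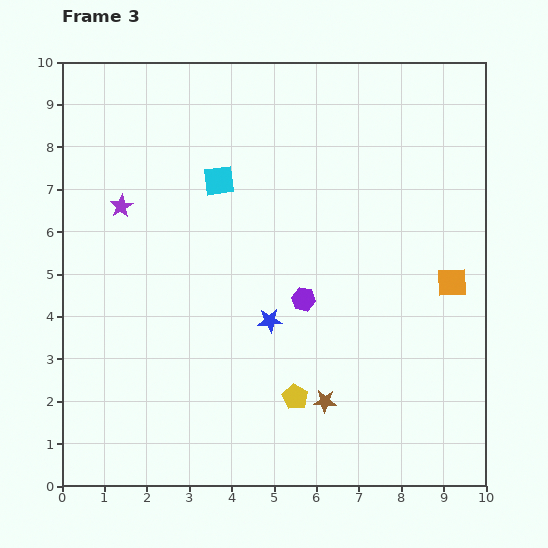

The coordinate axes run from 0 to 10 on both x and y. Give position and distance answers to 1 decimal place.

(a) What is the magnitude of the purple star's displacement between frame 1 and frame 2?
1.0

The purple star moved from (2.5, 8.3) to (2.0, 7.4), a distance of √(0.5² + 0.9²) ≈ 1.0.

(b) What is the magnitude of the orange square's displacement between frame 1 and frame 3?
7.2

The orange square moved from (2.3, 6.9) to (9.2, 4.8), a distance of √(6.9² + 2.1²) ≈ 7.2.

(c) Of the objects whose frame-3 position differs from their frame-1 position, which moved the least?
the blue star

(moved 0.9)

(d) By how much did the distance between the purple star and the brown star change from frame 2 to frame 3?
-0.2

Distance in frame 2: 6.8. Distance in frame 3: 6.6.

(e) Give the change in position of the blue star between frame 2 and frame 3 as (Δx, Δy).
(0.4, 0.2)

The blue star was at (4.5, 3.7) in frame 2 and (4.9, 3.9) in frame 3.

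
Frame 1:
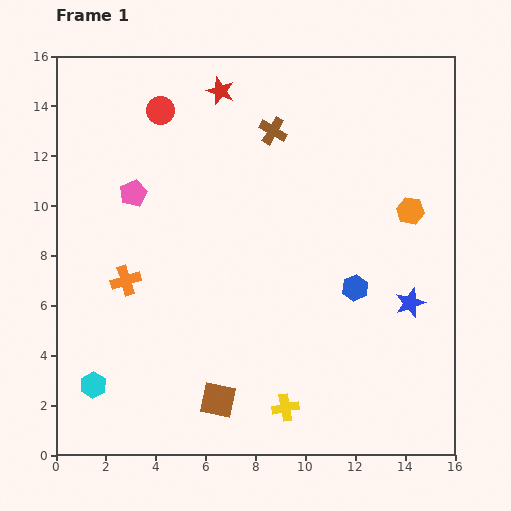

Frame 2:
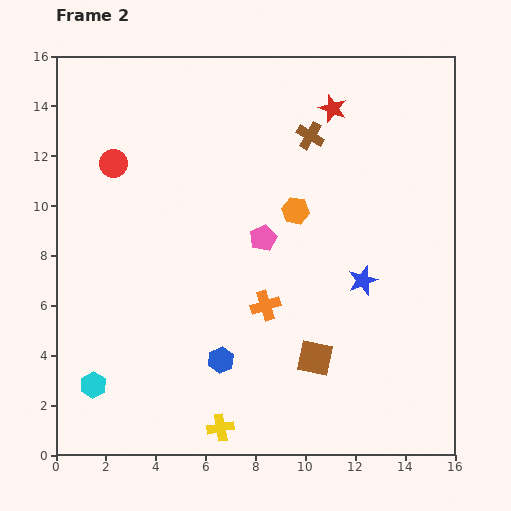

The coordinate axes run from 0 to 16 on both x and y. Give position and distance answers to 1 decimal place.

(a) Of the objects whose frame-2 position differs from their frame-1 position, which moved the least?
the brown cross

(moved 1.5)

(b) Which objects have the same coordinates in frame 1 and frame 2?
the cyan hexagon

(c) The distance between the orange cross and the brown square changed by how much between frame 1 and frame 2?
-3.2

Distance in frame 1: 6.1. Distance in frame 2: 2.9.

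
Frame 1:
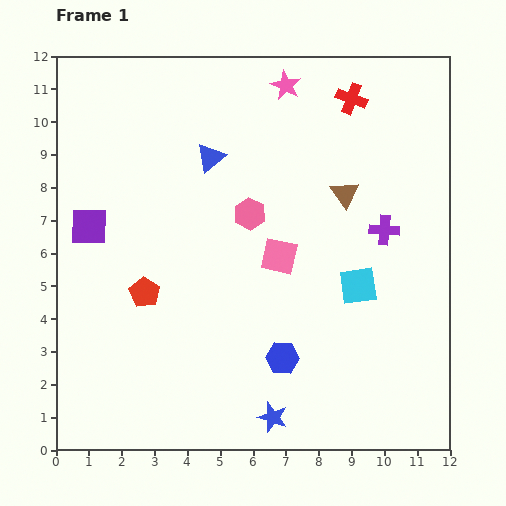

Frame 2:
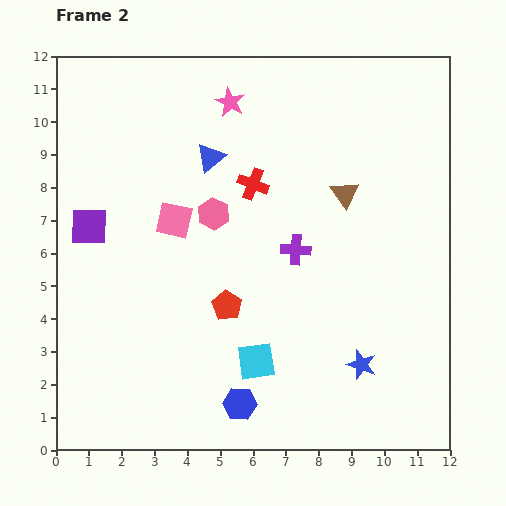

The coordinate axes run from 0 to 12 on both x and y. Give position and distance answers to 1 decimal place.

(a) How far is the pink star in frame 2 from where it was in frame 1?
1.8

The pink star moved from (7.0, 11.1) to (5.3, 10.6), a distance of √(1.7² + 0.5²) ≈ 1.8.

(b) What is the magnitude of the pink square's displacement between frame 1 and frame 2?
3.4

The pink square moved from (6.8, 5.9) to (3.6, 7.0), a distance of √(3.2² + 1.1²) ≈ 3.4.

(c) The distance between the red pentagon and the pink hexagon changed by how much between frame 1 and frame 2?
-1.2

Distance in frame 1: 4.0. Distance in frame 2: 2.8.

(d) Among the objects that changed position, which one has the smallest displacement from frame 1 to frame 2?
the pink hexagon

(moved 1.1)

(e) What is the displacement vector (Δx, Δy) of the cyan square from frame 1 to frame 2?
(-3.1, -2.3)

The cyan square was at (9.2, 5.0) in frame 1 and (6.1, 2.7) in frame 2.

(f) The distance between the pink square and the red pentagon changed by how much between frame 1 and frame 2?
-1.1

Distance in frame 1: 4.2. Distance in frame 2: 3.1.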